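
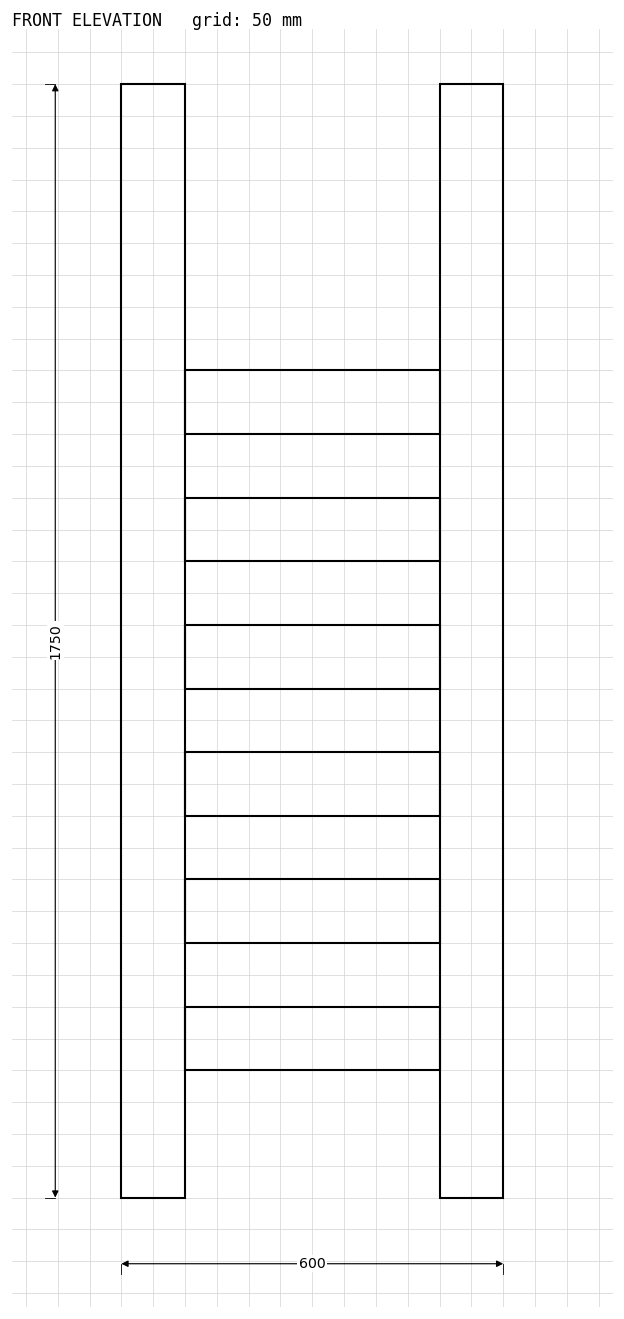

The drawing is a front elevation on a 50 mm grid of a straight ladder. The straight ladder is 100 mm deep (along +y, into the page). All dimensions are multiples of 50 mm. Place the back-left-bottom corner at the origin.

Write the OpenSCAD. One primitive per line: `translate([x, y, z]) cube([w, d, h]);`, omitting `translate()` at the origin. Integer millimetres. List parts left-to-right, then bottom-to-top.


cube([100, 100, 1750]);
translate([100, 0, 200]) cube([400, 100, 100]);
translate([100, 0, 400]) cube([400, 100, 100]);
translate([100, 0, 600]) cube([400, 100, 100]);
translate([100, 0, 800]) cube([400, 100, 100]);
translate([100, 0, 1000]) cube([400, 100, 100]);
translate([100, 0, 1200]) cube([400, 100, 100]);
translate([500, 0, 0]) cube([100, 100, 1750]);


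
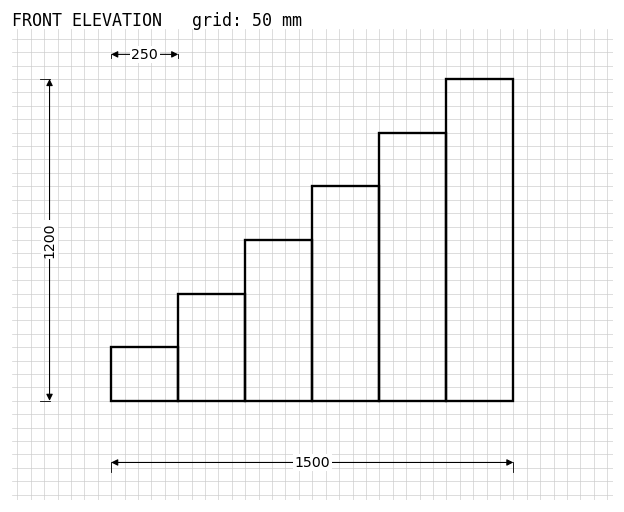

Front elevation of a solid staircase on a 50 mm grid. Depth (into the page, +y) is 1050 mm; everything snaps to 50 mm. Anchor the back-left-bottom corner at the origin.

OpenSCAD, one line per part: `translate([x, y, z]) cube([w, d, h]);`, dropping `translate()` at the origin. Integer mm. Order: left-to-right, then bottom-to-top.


cube([250, 1050, 200]);
translate([250, 0, 0]) cube([250, 1050, 400]);
translate([500, 0, 0]) cube([250, 1050, 600]);
translate([750, 0, 0]) cube([250, 1050, 800]);
translate([1000, 0, 0]) cube([250, 1050, 1000]);
translate([1250, 0, 0]) cube([250, 1050, 1200]);


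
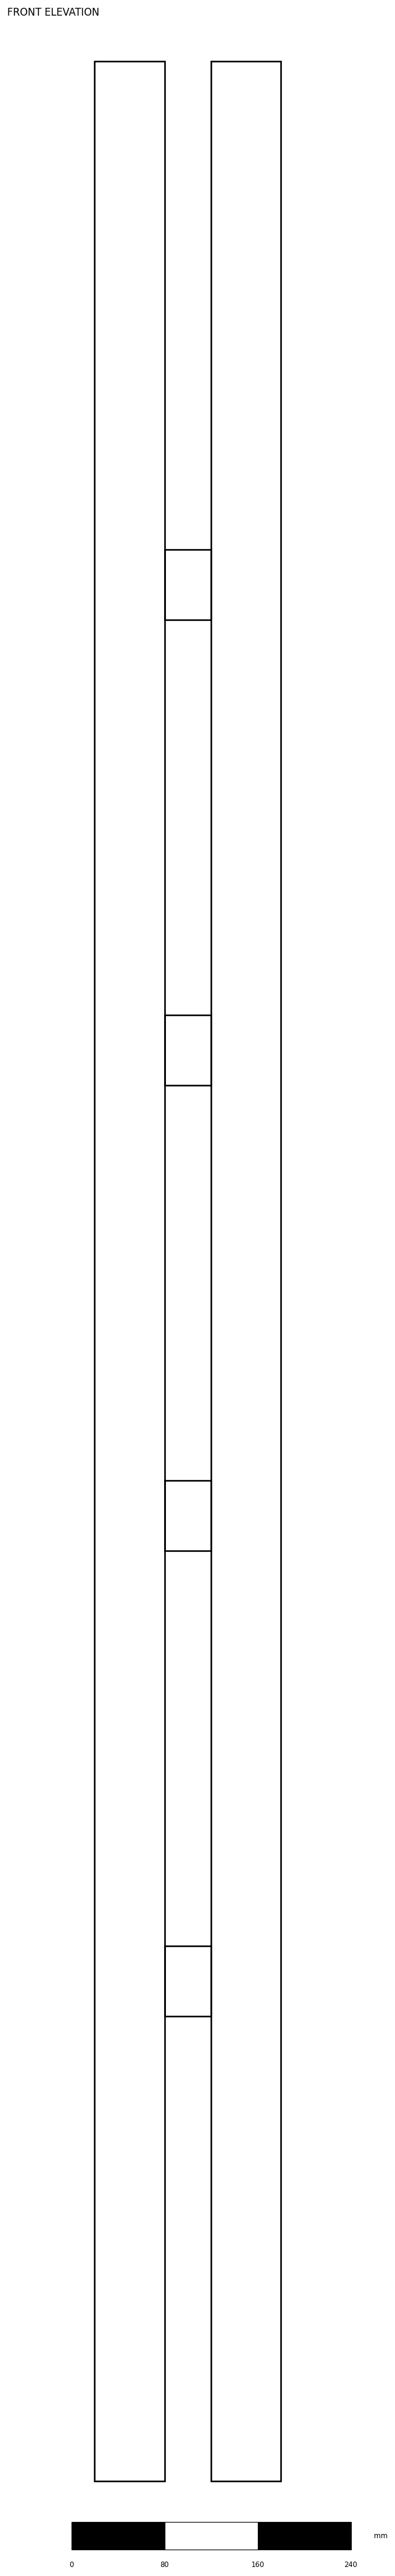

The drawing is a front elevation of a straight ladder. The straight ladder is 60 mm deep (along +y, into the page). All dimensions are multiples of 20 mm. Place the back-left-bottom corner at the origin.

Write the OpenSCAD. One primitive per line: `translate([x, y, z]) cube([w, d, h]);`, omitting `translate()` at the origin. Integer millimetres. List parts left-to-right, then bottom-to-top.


cube([60, 60, 2080]);
translate([60, 0, 400]) cube([40, 60, 60]);
translate([60, 0, 800]) cube([40, 60, 60]);
translate([60, 0, 1200]) cube([40, 60, 60]);
translate([60, 0, 1600]) cube([40, 60, 60]);
translate([100, 0, 0]) cube([60, 60, 2080]);


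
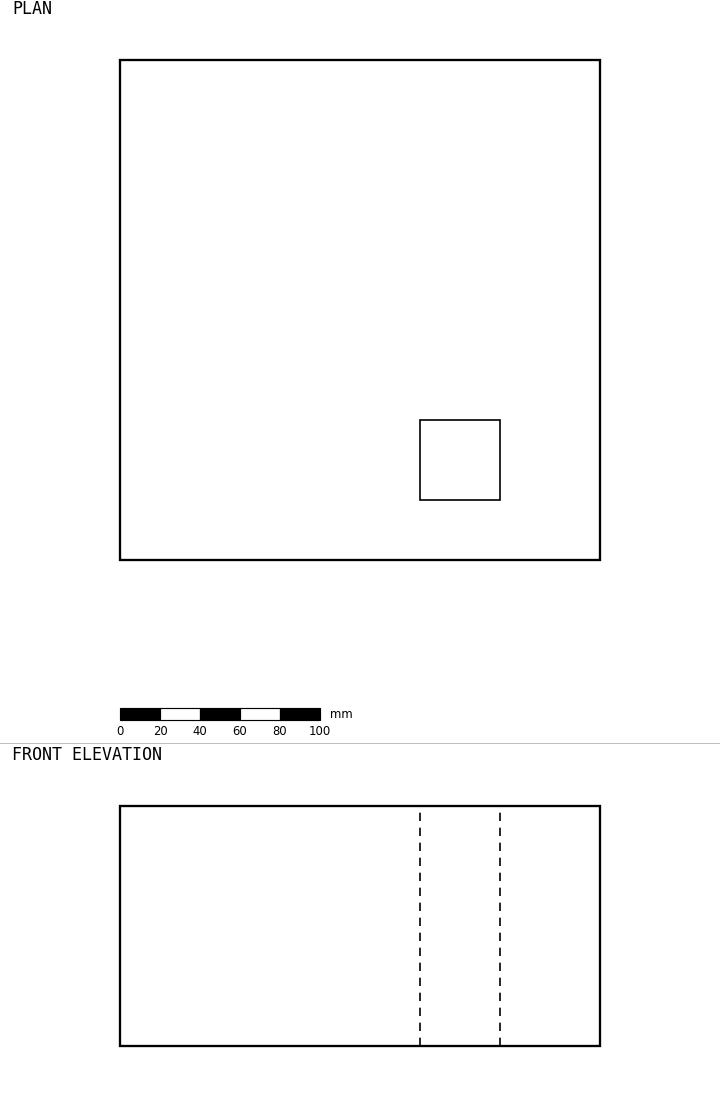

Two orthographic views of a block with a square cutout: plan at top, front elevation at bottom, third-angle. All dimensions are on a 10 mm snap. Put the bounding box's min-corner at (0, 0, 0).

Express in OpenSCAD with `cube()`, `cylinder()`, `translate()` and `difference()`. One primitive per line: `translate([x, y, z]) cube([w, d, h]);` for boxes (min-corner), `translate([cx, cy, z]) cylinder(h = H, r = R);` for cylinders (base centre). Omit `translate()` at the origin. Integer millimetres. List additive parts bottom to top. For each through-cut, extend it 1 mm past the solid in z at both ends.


difference() {
  cube([240, 250, 120]);
  translate([150, 30, -1]) cube([40, 40, 122]);
}


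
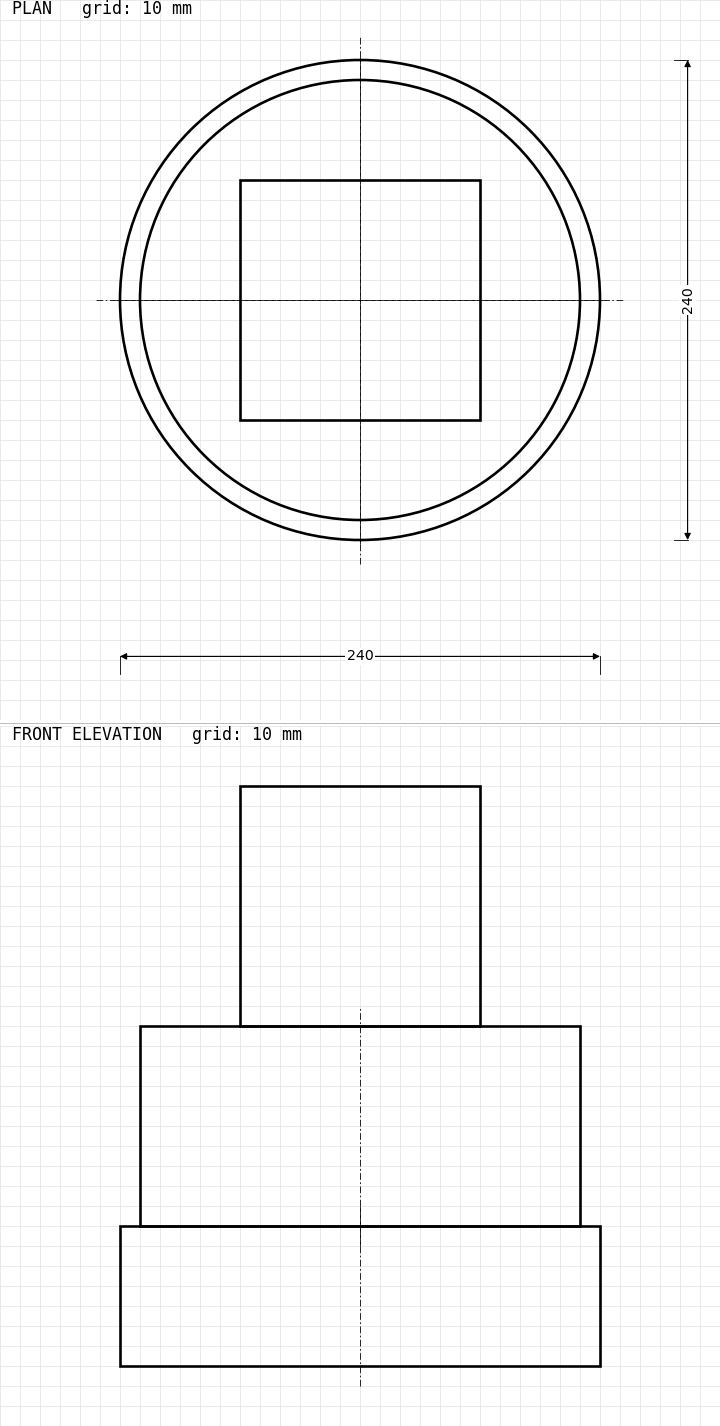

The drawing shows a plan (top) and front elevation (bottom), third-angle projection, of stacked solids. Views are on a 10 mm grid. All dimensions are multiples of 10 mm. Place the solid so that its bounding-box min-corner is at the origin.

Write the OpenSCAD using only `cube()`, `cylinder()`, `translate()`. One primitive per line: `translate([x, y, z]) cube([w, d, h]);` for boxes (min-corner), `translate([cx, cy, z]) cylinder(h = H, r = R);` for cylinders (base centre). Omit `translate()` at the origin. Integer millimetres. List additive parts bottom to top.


translate([120, 120, 0]) cylinder(h = 70, r = 120);
translate([120, 120, 70]) cylinder(h = 100, r = 110);
translate([60, 60, 170]) cube([120, 120, 120]);


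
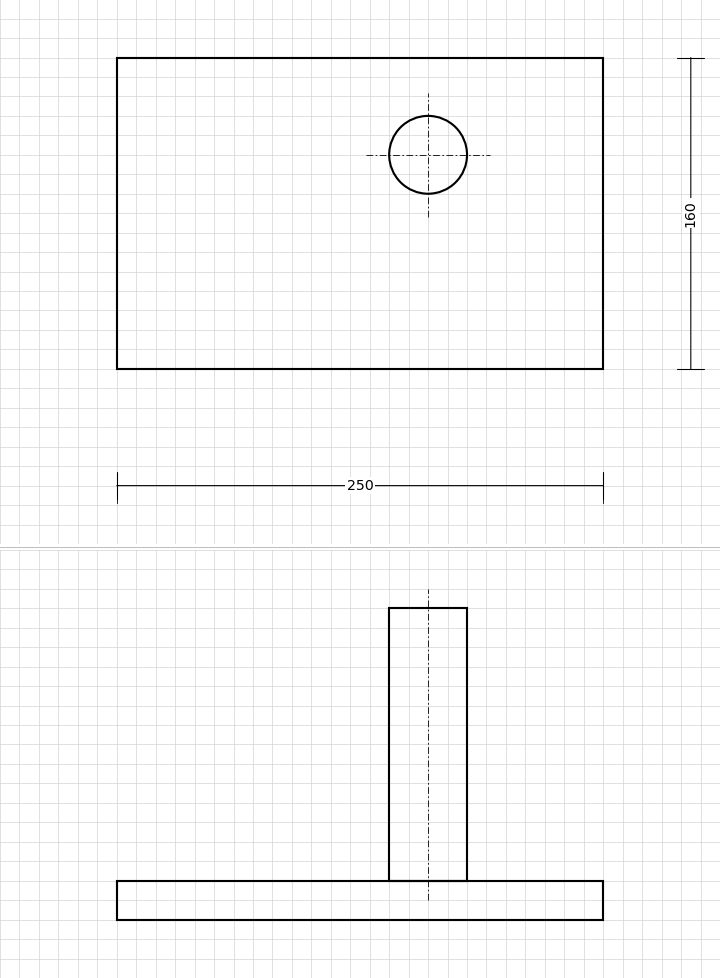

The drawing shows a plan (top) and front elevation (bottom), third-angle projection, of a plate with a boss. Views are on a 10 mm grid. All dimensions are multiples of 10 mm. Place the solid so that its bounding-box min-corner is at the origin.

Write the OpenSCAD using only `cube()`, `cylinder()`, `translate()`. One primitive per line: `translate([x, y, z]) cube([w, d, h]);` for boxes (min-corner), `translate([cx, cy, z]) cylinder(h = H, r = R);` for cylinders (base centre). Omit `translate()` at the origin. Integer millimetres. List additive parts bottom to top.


cube([250, 160, 20]);
translate([160, 110, 20]) cylinder(h = 140, r = 20);


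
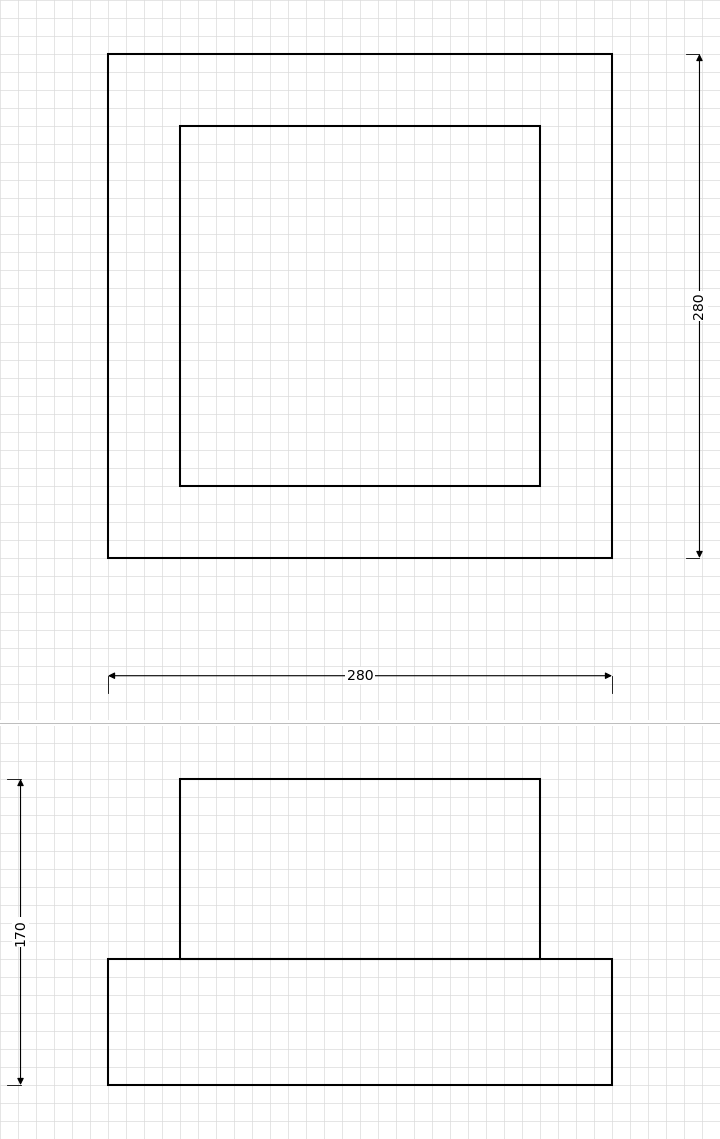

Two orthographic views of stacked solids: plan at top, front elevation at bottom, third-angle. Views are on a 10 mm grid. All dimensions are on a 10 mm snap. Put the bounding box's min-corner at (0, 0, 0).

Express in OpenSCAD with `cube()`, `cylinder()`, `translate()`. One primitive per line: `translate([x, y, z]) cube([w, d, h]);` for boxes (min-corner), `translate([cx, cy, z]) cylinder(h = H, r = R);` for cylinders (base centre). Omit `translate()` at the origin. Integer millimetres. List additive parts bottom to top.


cube([280, 280, 70]);
translate([40, 40, 70]) cube([200, 200, 100]);


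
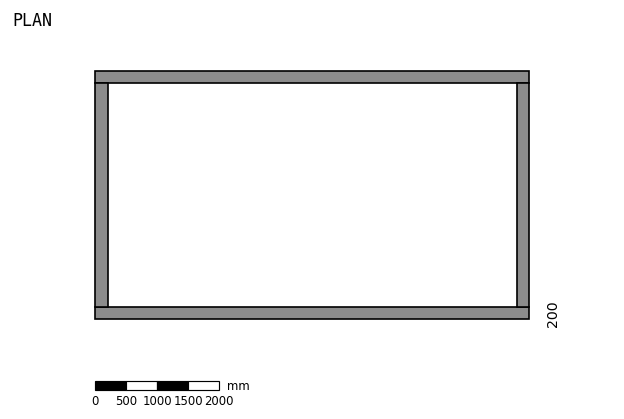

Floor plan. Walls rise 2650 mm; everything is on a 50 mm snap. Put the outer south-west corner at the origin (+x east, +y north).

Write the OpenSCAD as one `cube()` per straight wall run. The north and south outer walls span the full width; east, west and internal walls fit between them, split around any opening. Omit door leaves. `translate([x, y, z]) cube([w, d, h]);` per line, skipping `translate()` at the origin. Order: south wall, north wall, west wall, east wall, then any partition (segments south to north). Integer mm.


cube([7000, 200, 2650]);
translate([0, 3800, 0]) cube([7000, 200, 2650]);
translate([0, 200, 0]) cube([200, 3600, 2650]);
translate([6800, 200, 0]) cube([200, 3600, 2650]);


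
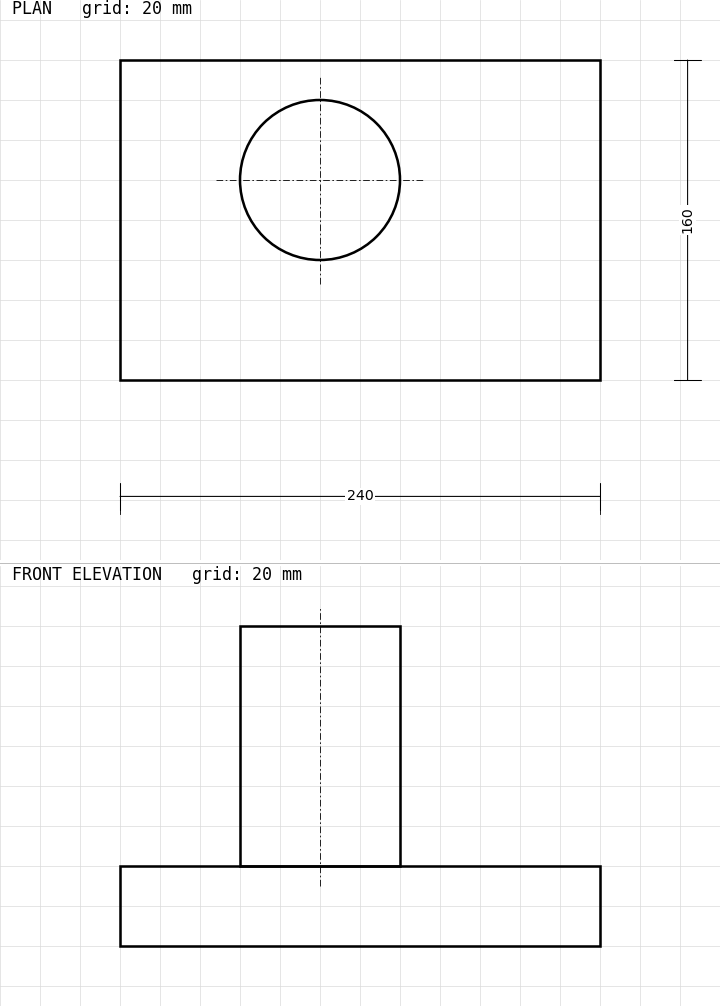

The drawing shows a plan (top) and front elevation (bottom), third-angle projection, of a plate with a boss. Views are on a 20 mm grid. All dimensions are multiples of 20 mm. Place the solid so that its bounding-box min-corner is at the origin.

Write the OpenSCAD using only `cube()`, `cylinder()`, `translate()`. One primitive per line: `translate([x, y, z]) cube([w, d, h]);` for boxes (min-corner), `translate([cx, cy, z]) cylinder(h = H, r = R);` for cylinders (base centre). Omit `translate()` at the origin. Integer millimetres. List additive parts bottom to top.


cube([240, 160, 40]);
translate([100, 100, 40]) cylinder(h = 120, r = 40);


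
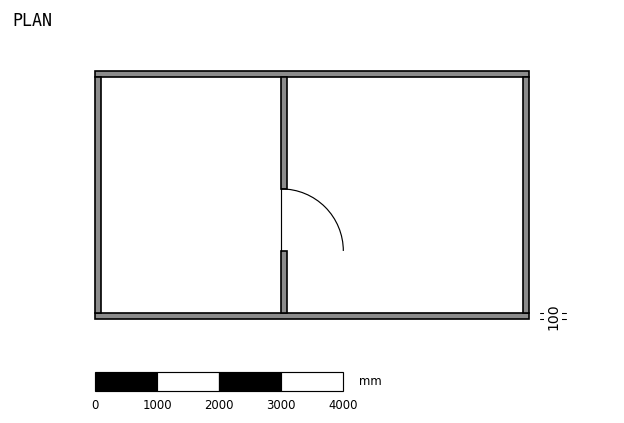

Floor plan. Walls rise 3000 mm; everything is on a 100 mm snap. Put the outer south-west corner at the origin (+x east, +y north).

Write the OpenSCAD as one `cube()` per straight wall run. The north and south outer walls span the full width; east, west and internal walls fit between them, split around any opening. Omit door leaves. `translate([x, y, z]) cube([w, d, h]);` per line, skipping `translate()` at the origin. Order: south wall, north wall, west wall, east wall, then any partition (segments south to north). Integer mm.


cube([7000, 100, 3000]);
translate([0, 3900, 0]) cube([7000, 100, 3000]);
translate([0, 100, 0]) cube([100, 3800, 3000]);
translate([6900, 100, 0]) cube([100, 3800, 3000]);
translate([3000, 100, 0]) cube([100, 1000, 3000]);
translate([3000, 2100, 0]) cube([100, 1800, 3000]);


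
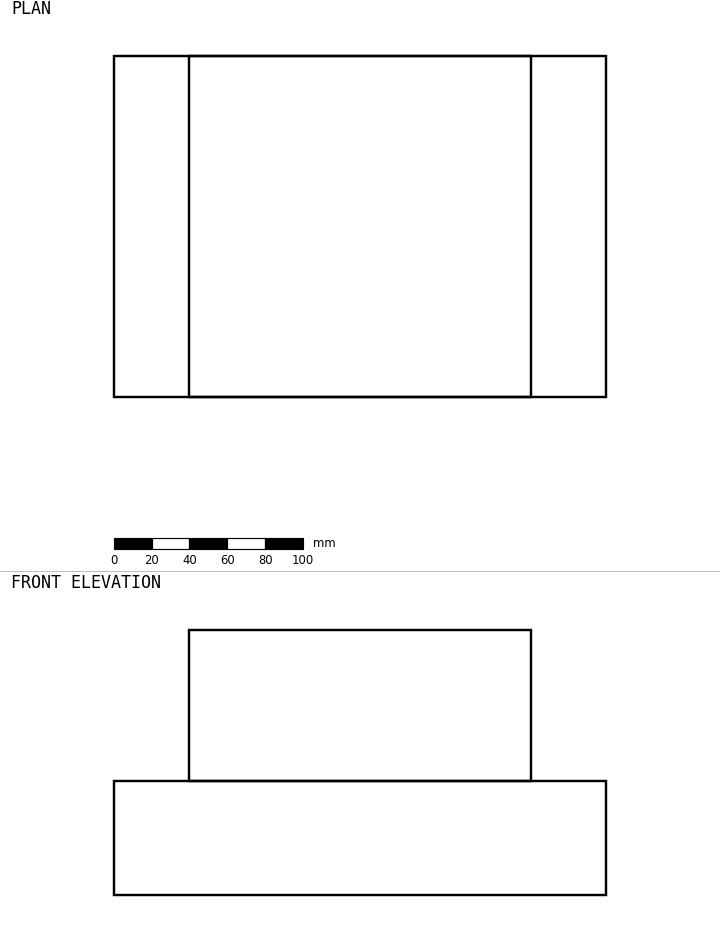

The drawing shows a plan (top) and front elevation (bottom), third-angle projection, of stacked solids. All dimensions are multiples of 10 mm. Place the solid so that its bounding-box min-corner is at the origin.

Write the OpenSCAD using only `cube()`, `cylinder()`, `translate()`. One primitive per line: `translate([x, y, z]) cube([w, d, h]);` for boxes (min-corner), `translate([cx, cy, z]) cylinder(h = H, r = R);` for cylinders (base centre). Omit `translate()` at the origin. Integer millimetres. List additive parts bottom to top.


cube([260, 180, 60]);
translate([40, 0, 60]) cube([180, 180, 80]);


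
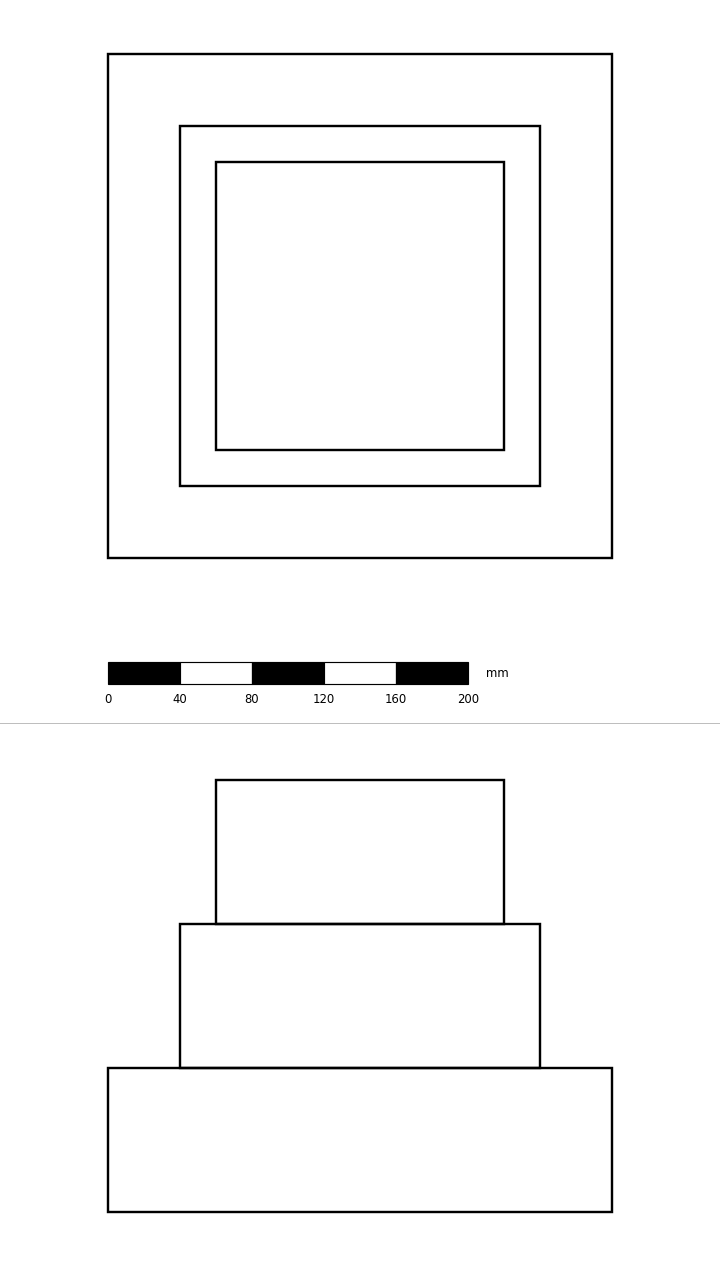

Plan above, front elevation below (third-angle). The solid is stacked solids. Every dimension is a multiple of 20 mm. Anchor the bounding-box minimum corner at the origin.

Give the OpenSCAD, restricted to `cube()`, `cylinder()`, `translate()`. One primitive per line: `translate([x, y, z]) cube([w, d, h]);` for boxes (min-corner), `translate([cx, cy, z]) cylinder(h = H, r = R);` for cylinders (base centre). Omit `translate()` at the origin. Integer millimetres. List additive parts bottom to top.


cube([280, 280, 80]);
translate([40, 40, 80]) cube([200, 200, 80]);
translate([60, 60, 160]) cube([160, 160, 80]);


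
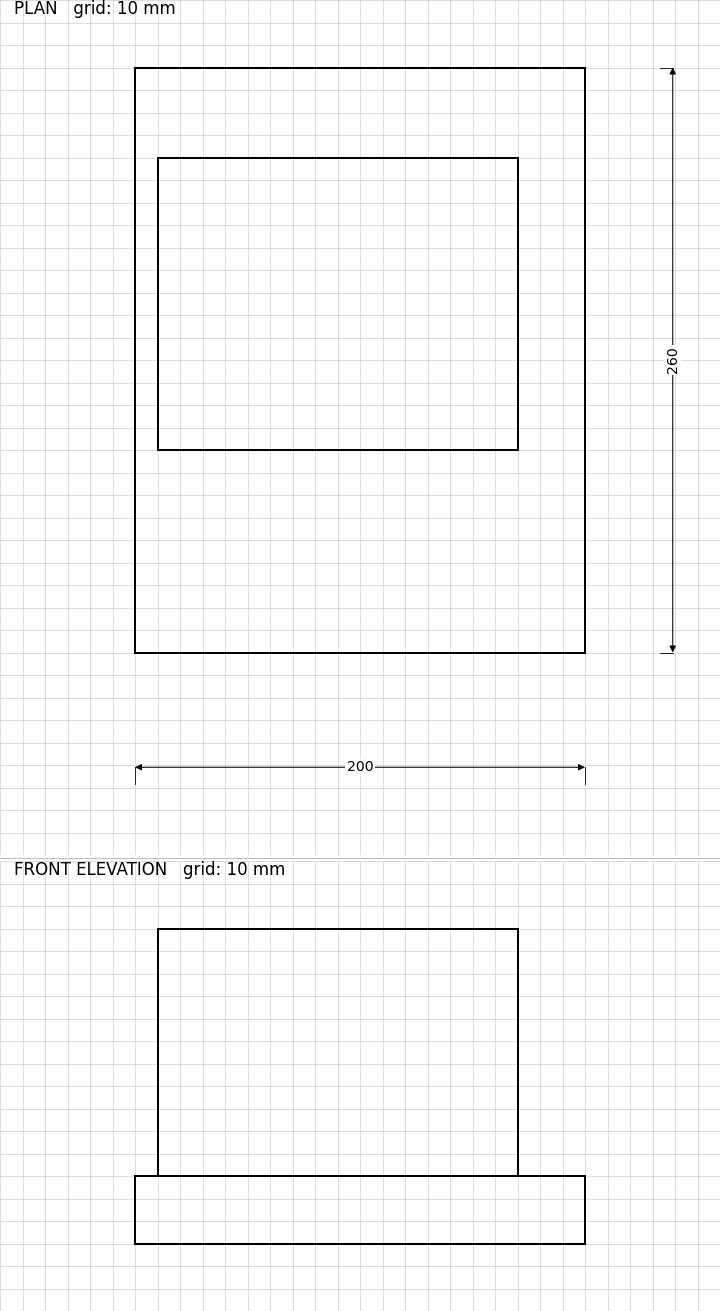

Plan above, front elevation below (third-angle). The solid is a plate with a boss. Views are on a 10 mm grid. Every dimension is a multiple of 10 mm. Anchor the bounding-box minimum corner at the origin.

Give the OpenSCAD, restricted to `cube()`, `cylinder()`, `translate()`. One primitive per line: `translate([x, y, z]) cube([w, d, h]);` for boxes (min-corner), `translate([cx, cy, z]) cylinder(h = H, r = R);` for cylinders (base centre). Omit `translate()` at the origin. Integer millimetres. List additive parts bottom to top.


cube([200, 260, 30]);
translate([10, 90, 30]) cube([160, 130, 110]);


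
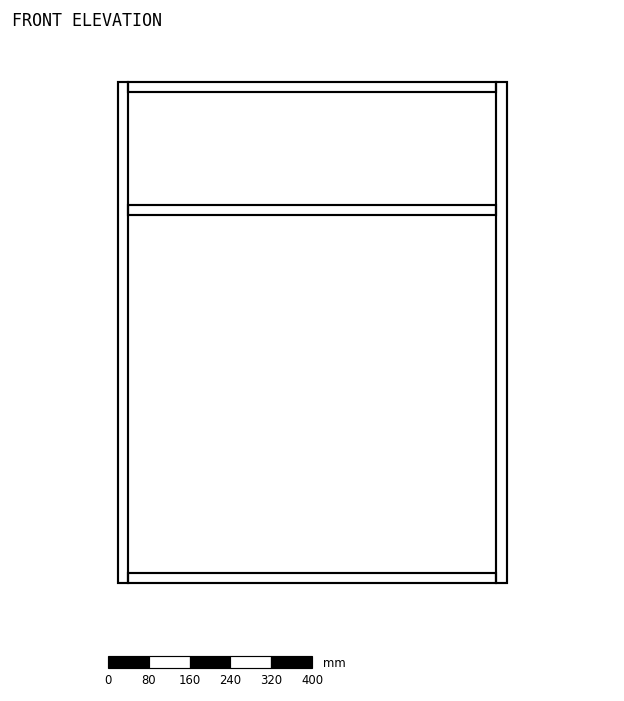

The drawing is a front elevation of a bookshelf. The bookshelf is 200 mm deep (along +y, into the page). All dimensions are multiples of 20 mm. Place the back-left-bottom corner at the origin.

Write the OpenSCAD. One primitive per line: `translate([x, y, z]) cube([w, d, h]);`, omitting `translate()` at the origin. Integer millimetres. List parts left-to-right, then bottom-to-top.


cube([20, 200, 980]);
translate([20, 0, 0]) cube([720, 200, 20]);
translate([20, 0, 720]) cube([720, 200, 20]);
translate([20, 0, 960]) cube([720, 200, 20]);
translate([740, 0, 0]) cube([20, 200, 980]);


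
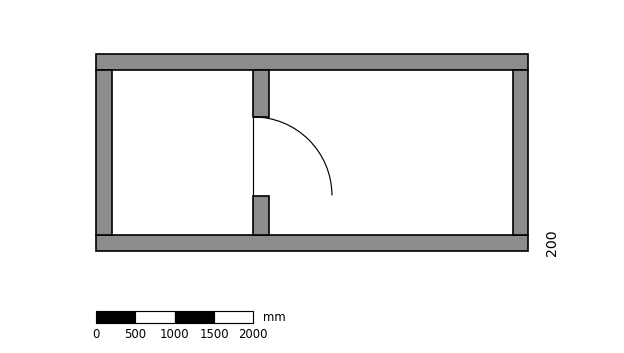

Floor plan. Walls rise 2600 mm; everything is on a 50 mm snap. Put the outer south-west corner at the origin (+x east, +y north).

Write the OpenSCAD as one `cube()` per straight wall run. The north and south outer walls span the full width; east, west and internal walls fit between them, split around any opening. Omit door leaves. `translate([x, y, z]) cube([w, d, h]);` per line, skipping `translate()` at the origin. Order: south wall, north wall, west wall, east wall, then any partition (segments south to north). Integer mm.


cube([5500, 200, 2600]);
translate([0, 2300, 0]) cube([5500, 200, 2600]);
translate([0, 200, 0]) cube([200, 2100, 2600]);
translate([5300, 200, 0]) cube([200, 2100, 2600]);
translate([2000, 200, 0]) cube([200, 500, 2600]);
translate([2000, 1700, 0]) cube([200, 600, 2600]);


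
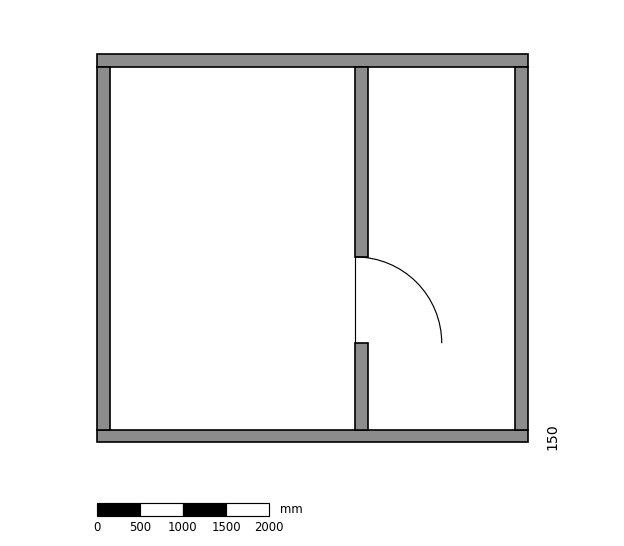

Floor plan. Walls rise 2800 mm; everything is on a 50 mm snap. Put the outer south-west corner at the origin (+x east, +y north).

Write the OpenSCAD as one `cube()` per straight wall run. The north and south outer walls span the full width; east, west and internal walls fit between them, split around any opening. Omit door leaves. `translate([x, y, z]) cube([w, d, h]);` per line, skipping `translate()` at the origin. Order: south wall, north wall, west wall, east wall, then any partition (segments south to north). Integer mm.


cube([5000, 150, 2800]);
translate([0, 4350, 0]) cube([5000, 150, 2800]);
translate([0, 150, 0]) cube([150, 4200, 2800]);
translate([4850, 150, 0]) cube([150, 4200, 2800]);
translate([3000, 150, 0]) cube([150, 1000, 2800]);
translate([3000, 2150, 0]) cube([150, 2200, 2800]);


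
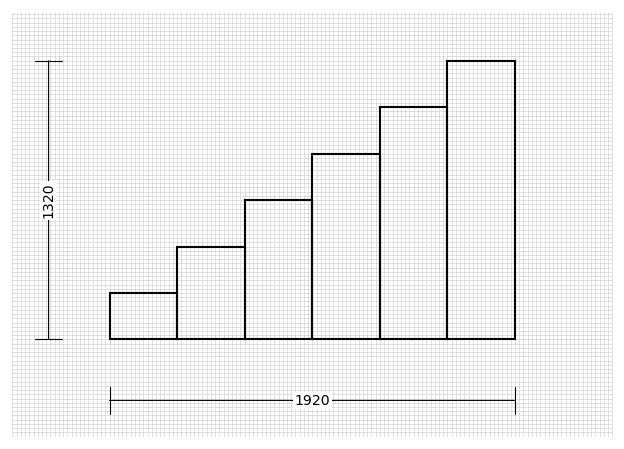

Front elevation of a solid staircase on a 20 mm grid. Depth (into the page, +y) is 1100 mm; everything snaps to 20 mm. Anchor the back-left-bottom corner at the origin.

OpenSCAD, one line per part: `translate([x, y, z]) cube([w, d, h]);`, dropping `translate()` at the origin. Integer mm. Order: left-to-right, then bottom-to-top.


cube([320, 1100, 220]);
translate([320, 0, 0]) cube([320, 1100, 440]);
translate([640, 0, 0]) cube([320, 1100, 660]);
translate([960, 0, 0]) cube([320, 1100, 880]);
translate([1280, 0, 0]) cube([320, 1100, 1100]);
translate([1600, 0, 0]) cube([320, 1100, 1320]);


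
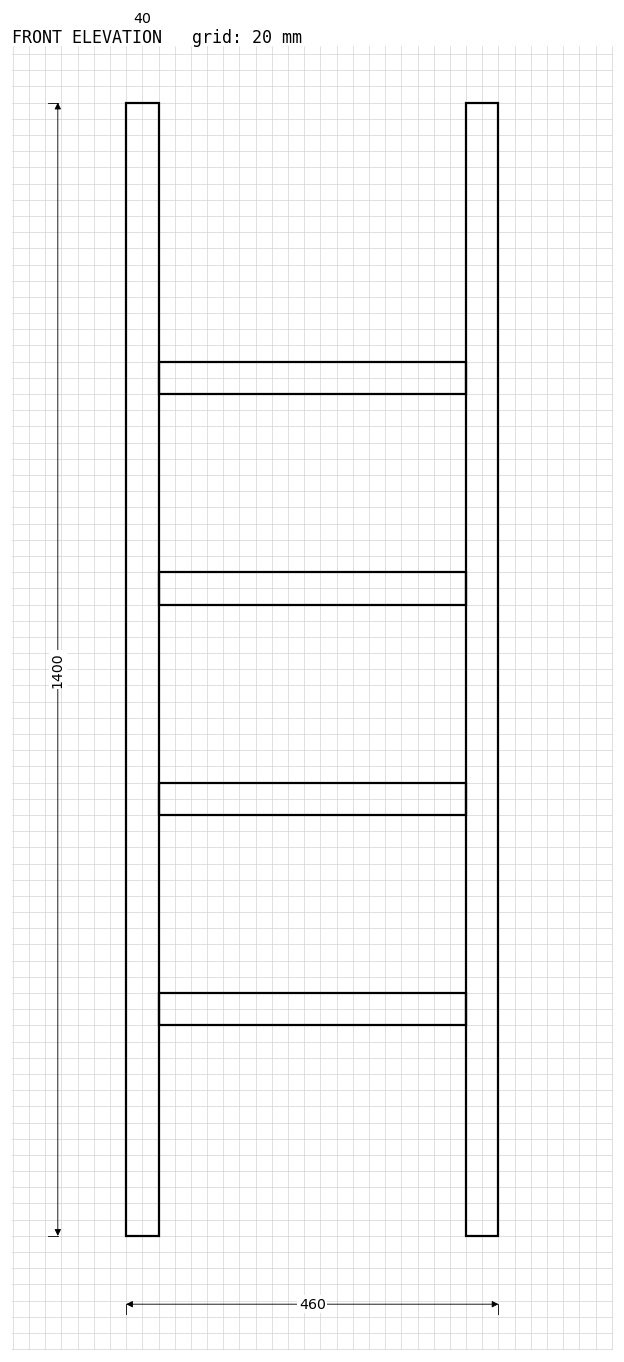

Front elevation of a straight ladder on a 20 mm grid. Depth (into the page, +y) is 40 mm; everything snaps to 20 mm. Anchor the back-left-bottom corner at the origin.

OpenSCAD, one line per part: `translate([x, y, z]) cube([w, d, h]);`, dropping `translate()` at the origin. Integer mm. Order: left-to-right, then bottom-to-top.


cube([40, 40, 1400]);
translate([40, 0, 260]) cube([380, 40, 40]);
translate([40, 0, 520]) cube([380, 40, 40]);
translate([40, 0, 780]) cube([380, 40, 40]);
translate([40, 0, 1040]) cube([380, 40, 40]);
translate([420, 0, 0]) cube([40, 40, 1400]);


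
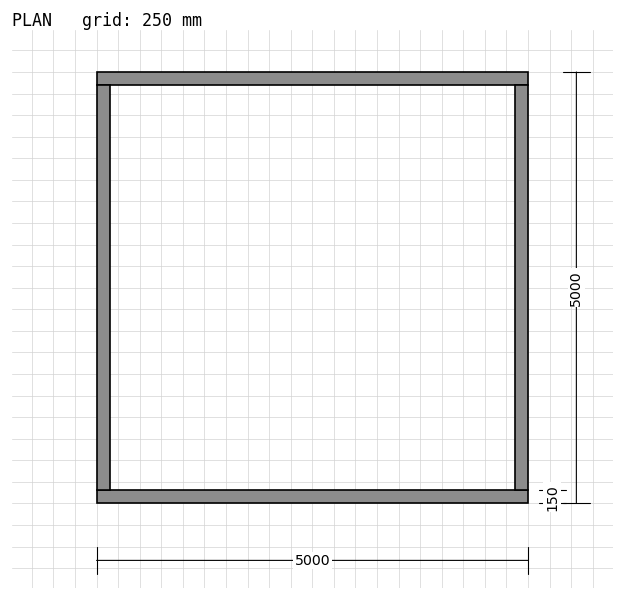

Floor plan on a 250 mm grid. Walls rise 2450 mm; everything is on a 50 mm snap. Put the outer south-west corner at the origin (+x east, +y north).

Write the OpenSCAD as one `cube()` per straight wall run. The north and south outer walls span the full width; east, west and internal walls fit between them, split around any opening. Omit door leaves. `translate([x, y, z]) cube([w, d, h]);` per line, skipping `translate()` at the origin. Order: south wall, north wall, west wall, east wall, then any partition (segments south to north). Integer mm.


cube([5000, 150, 2450]);
translate([0, 4850, 0]) cube([5000, 150, 2450]);
translate([0, 150, 0]) cube([150, 4700, 2450]);
translate([4850, 150, 0]) cube([150, 4700, 2450]);


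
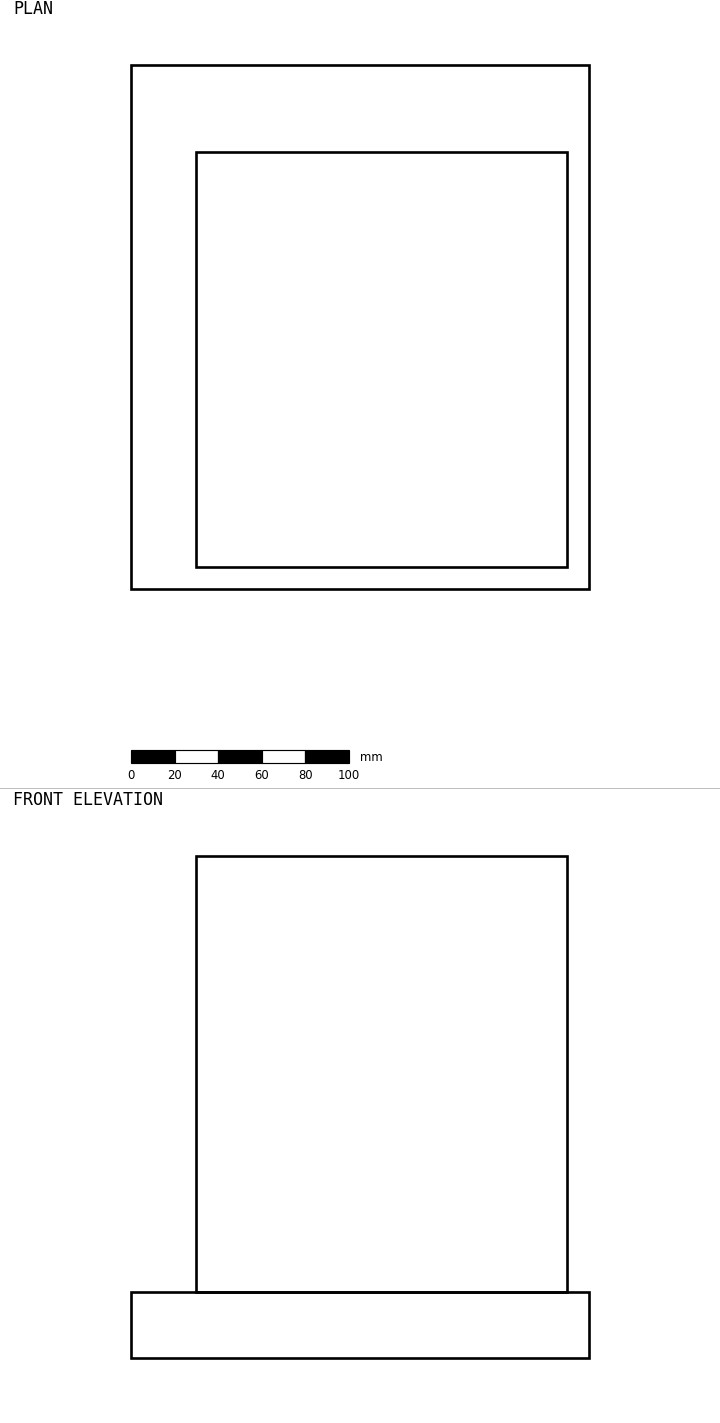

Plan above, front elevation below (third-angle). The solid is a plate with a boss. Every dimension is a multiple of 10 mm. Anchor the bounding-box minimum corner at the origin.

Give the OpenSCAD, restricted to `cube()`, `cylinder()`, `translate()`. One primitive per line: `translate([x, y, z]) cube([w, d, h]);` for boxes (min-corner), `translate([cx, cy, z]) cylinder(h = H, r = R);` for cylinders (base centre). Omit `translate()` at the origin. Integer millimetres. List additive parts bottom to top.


cube([210, 240, 30]);
translate([30, 10, 30]) cube([170, 190, 200]);


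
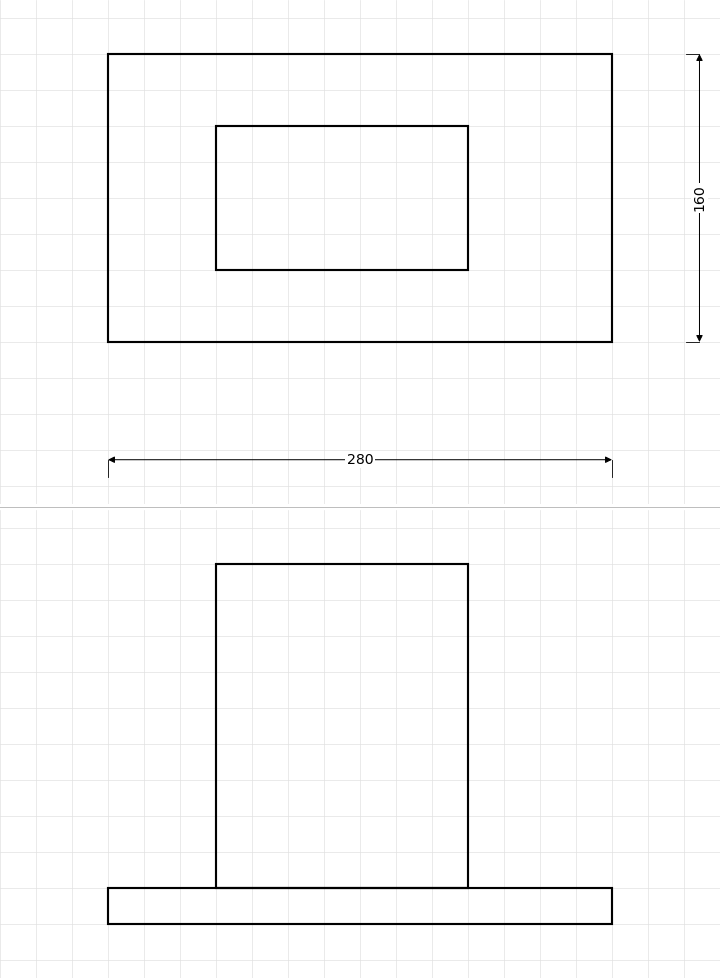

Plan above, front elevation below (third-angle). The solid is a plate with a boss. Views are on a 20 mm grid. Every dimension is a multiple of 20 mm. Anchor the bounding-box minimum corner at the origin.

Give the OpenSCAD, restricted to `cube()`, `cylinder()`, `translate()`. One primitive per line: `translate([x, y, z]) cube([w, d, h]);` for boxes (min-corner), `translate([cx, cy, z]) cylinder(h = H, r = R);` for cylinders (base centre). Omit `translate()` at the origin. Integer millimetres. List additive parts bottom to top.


cube([280, 160, 20]);
translate([60, 40, 20]) cube([140, 80, 180]);


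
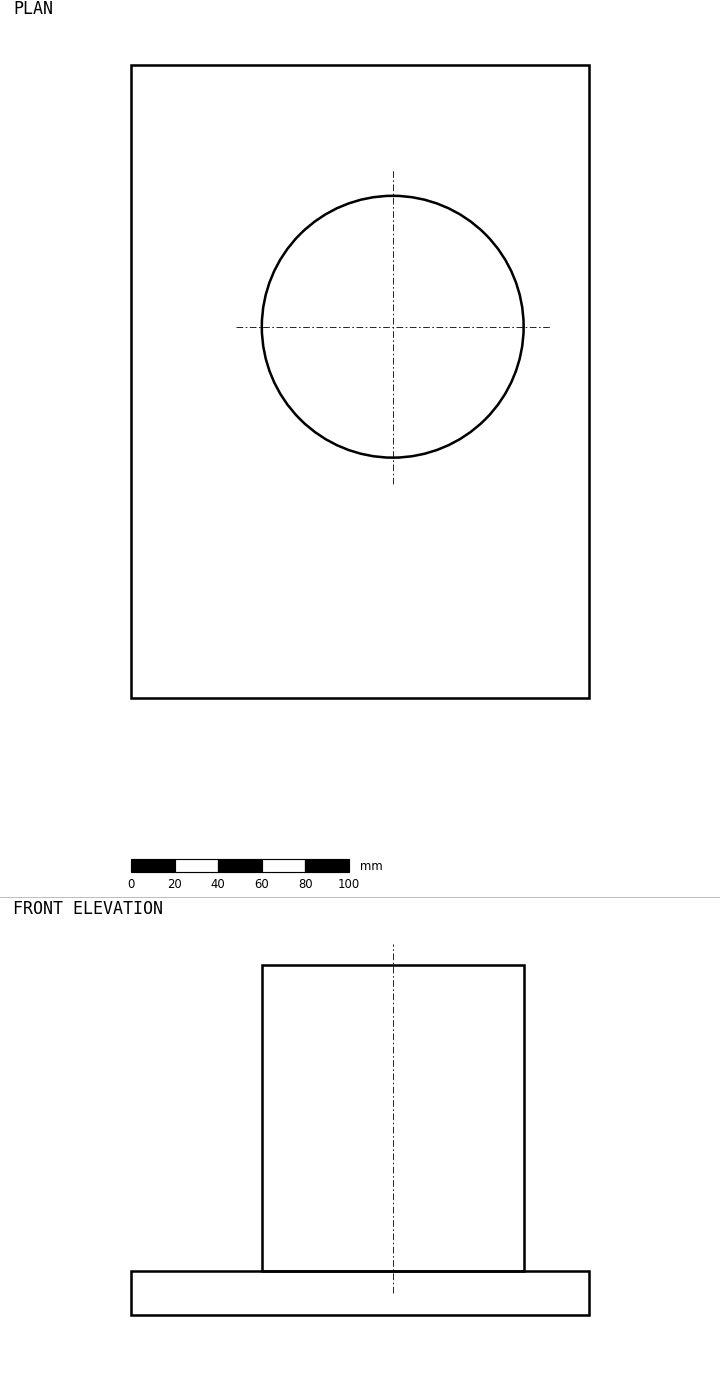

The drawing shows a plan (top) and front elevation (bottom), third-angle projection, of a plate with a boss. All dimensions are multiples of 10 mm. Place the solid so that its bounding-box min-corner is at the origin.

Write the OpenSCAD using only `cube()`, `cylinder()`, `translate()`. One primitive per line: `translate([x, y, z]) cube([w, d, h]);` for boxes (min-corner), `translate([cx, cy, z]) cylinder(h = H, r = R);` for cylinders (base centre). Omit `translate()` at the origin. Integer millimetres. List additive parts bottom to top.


cube([210, 290, 20]);
translate([120, 170, 20]) cylinder(h = 140, r = 60);


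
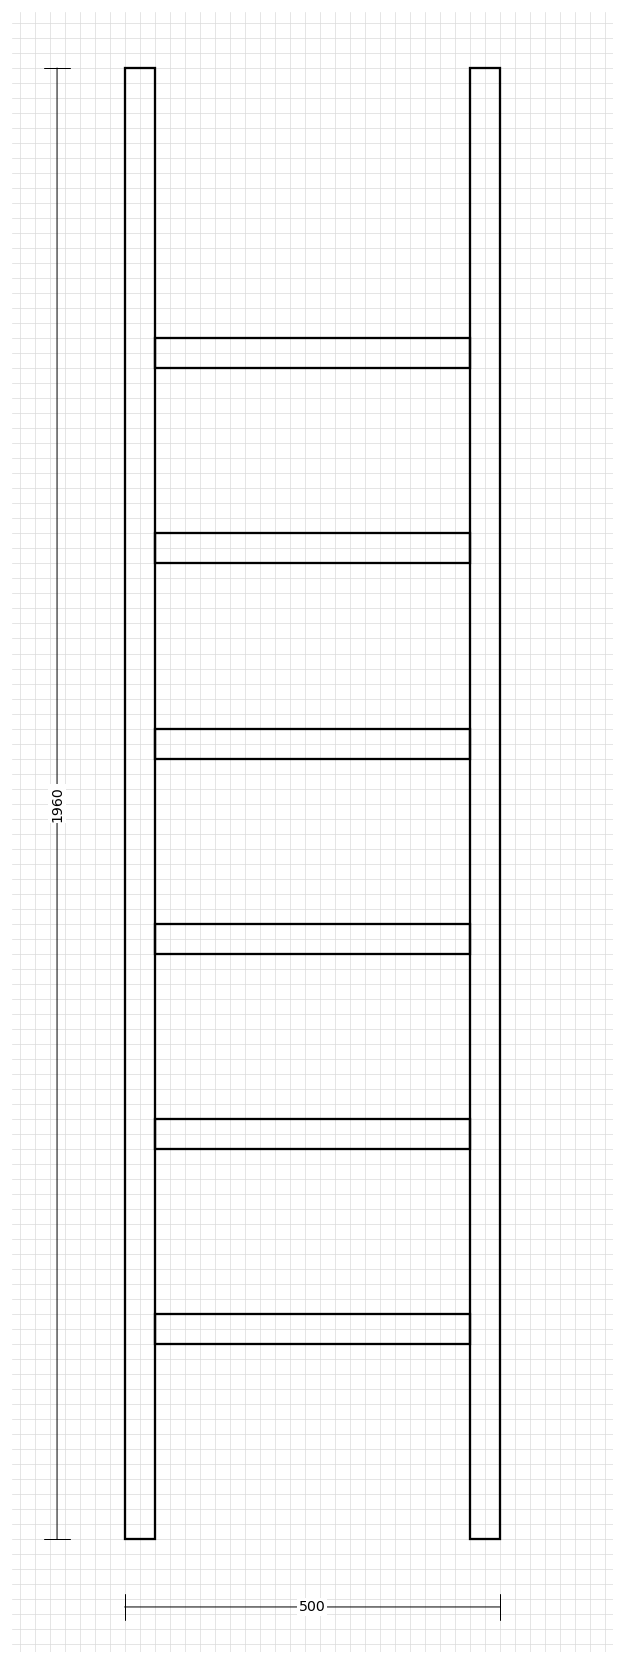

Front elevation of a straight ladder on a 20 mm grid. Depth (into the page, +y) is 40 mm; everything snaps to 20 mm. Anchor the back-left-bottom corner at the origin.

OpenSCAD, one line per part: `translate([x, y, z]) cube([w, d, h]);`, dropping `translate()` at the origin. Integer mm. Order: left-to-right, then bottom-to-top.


cube([40, 40, 1960]);
translate([40, 0, 260]) cube([420, 40, 40]);
translate([40, 0, 520]) cube([420, 40, 40]);
translate([40, 0, 780]) cube([420, 40, 40]);
translate([40, 0, 1040]) cube([420, 40, 40]);
translate([40, 0, 1300]) cube([420, 40, 40]);
translate([40, 0, 1560]) cube([420, 40, 40]);
translate([460, 0, 0]) cube([40, 40, 1960]);


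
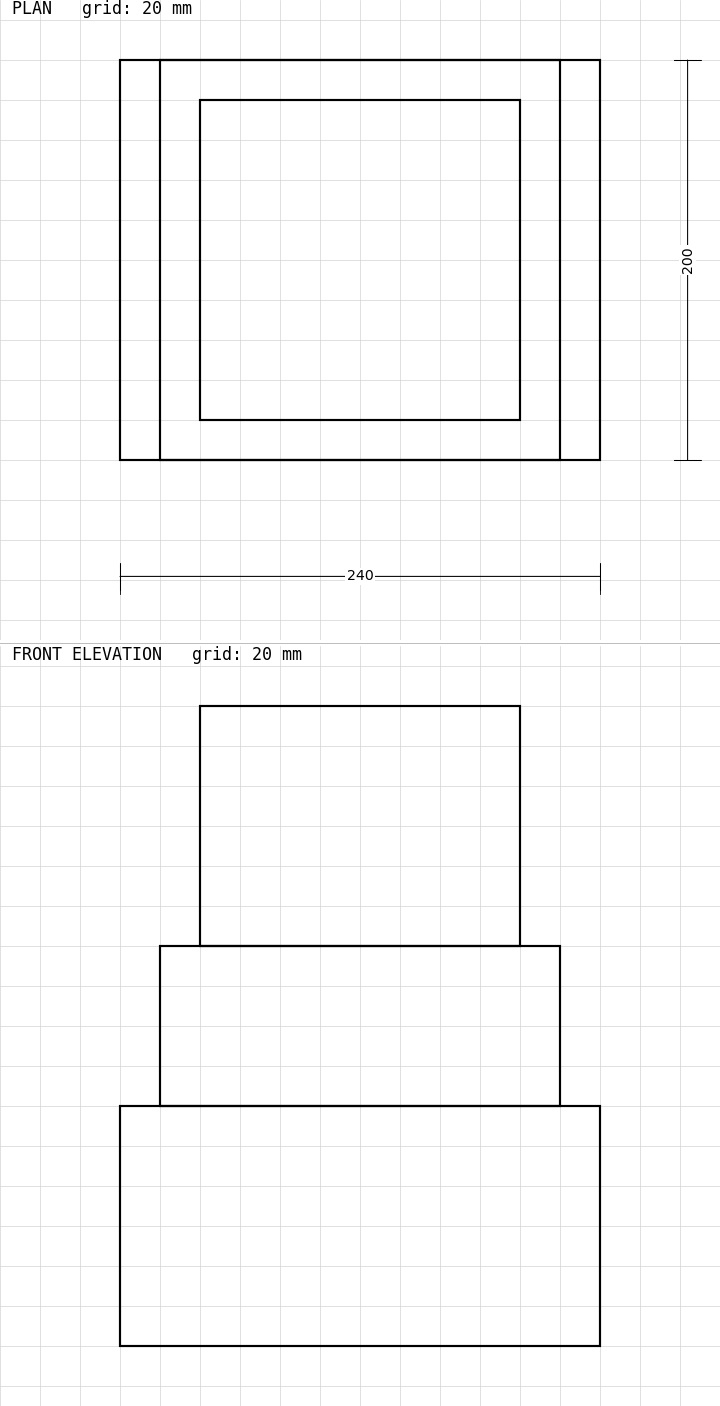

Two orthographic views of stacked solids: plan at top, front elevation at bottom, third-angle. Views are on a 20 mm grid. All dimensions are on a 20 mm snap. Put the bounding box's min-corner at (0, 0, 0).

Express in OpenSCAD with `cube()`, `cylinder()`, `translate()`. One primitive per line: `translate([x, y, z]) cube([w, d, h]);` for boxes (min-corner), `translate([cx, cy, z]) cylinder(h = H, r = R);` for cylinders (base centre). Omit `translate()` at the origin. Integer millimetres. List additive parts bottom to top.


cube([240, 200, 120]);
translate([20, 0, 120]) cube([200, 200, 80]);
translate([40, 20, 200]) cube([160, 160, 120]);


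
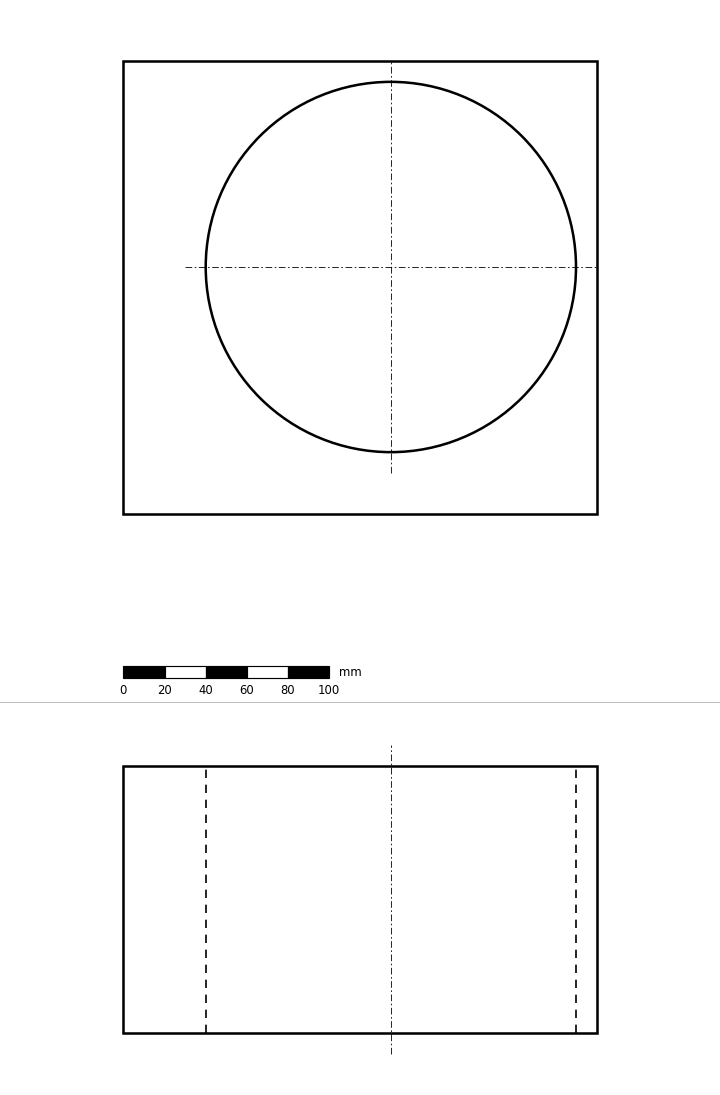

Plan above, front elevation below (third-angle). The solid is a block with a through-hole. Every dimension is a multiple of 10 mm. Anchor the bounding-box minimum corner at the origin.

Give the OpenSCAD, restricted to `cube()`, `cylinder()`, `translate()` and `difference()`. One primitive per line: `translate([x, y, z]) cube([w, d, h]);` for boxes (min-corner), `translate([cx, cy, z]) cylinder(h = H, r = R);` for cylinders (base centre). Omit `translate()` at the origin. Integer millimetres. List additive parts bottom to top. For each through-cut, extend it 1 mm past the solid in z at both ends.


difference() {
  cube([230, 220, 130]);
  translate([130, 120, -1]) cylinder(h = 132, r = 90);
}


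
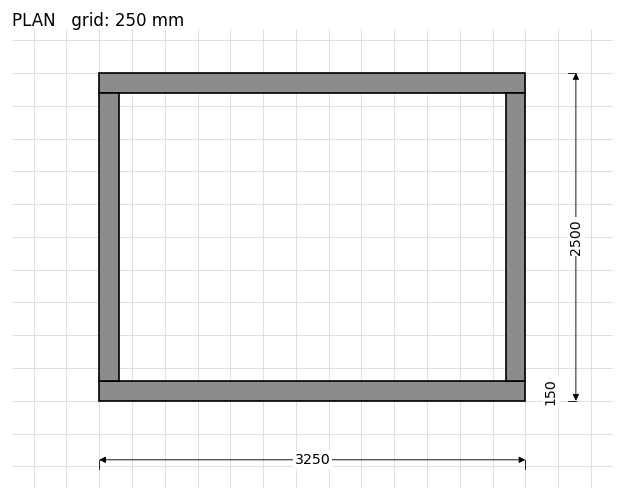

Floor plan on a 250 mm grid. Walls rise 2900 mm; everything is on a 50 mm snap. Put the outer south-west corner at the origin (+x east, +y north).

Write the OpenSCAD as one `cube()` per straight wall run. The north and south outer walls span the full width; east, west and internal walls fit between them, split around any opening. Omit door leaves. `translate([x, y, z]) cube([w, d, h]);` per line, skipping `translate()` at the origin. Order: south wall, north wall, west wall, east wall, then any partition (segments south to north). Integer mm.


cube([3250, 150, 2900]);
translate([0, 2350, 0]) cube([3250, 150, 2900]);
translate([0, 150, 0]) cube([150, 2200, 2900]);
translate([3100, 150, 0]) cube([150, 2200, 2900]);


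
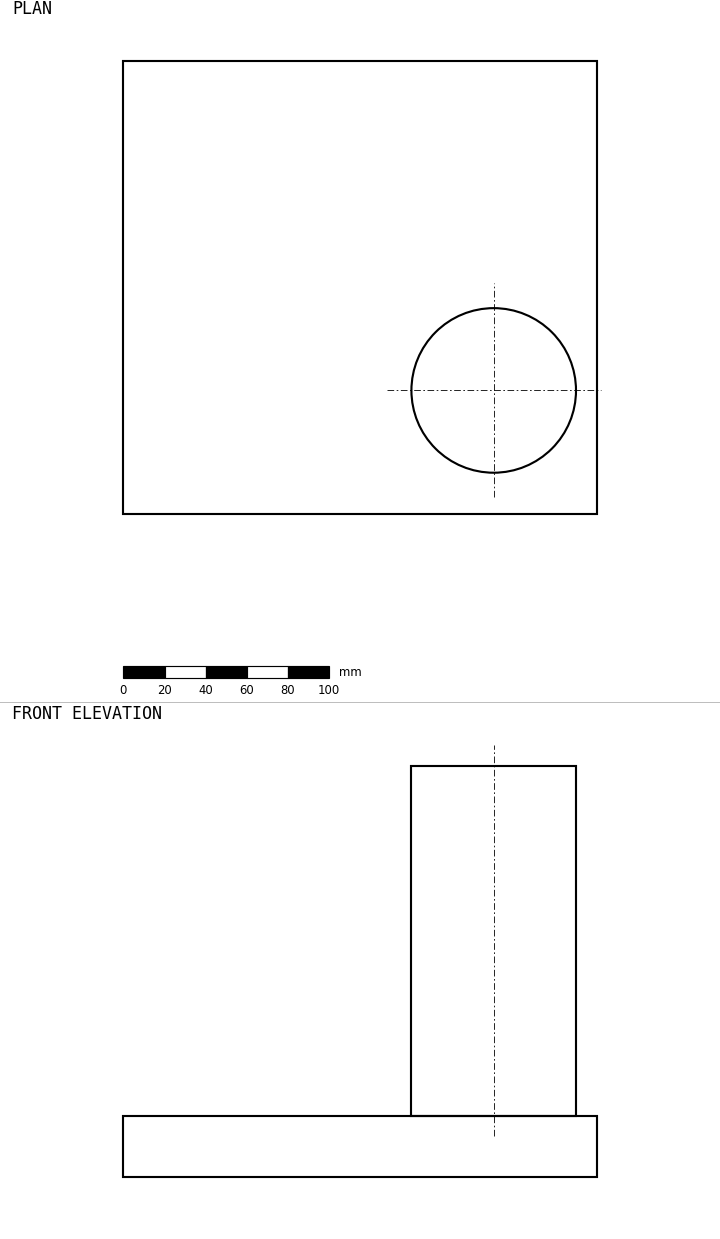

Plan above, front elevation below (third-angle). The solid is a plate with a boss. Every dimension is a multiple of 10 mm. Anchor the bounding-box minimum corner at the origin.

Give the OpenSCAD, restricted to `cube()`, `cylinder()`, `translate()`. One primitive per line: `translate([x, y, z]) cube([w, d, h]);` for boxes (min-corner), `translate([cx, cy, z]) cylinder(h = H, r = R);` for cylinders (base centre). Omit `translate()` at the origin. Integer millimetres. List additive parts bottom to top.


cube([230, 220, 30]);
translate([180, 60, 30]) cylinder(h = 170, r = 40);


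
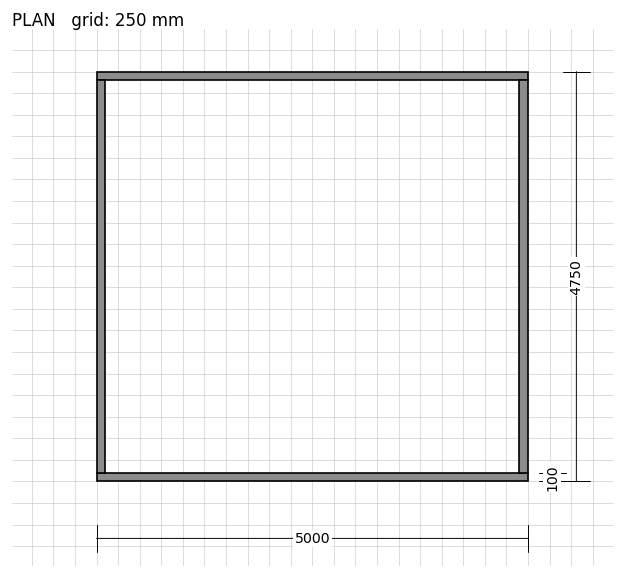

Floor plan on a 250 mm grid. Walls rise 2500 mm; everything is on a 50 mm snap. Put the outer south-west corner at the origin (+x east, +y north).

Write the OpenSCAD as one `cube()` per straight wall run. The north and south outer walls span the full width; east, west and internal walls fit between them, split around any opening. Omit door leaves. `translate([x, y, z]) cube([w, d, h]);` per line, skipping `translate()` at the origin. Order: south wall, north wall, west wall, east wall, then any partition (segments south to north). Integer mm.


cube([5000, 100, 2500]);
translate([0, 4650, 0]) cube([5000, 100, 2500]);
translate([0, 100, 0]) cube([100, 4550, 2500]);
translate([4900, 100, 0]) cube([100, 4550, 2500]);


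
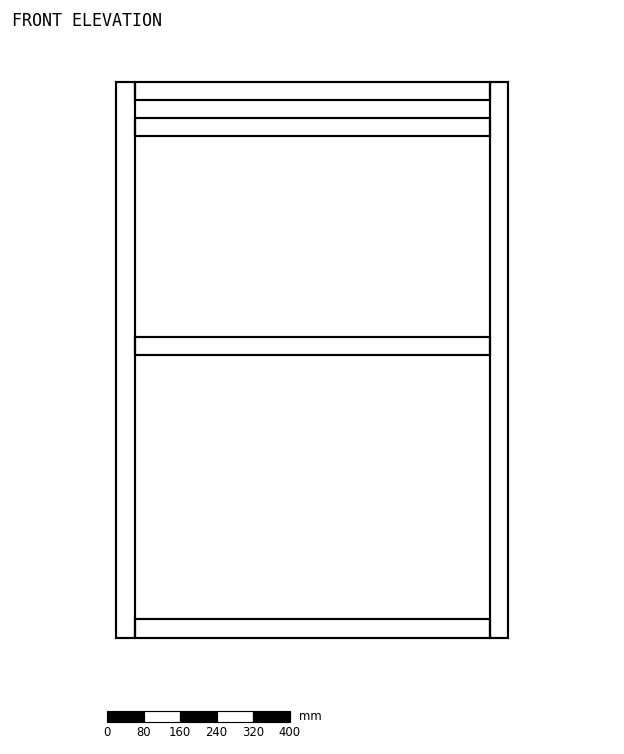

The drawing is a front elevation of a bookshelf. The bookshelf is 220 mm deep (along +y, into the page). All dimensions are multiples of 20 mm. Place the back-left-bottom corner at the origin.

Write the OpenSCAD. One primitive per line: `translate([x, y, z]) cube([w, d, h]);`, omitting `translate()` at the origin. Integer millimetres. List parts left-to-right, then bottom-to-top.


cube([40, 220, 1220]);
translate([40, 0, 0]) cube([780, 220, 40]);
translate([40, 0, 620]) cube([780, 220, 40]);
translate([40, 0, 1100]) cube([780, 220, 40]);
translate([40, 0, 1180]) cube([780, 220, 40]);
translate([820, 0, 0]) cube([40, 220, 1220]);


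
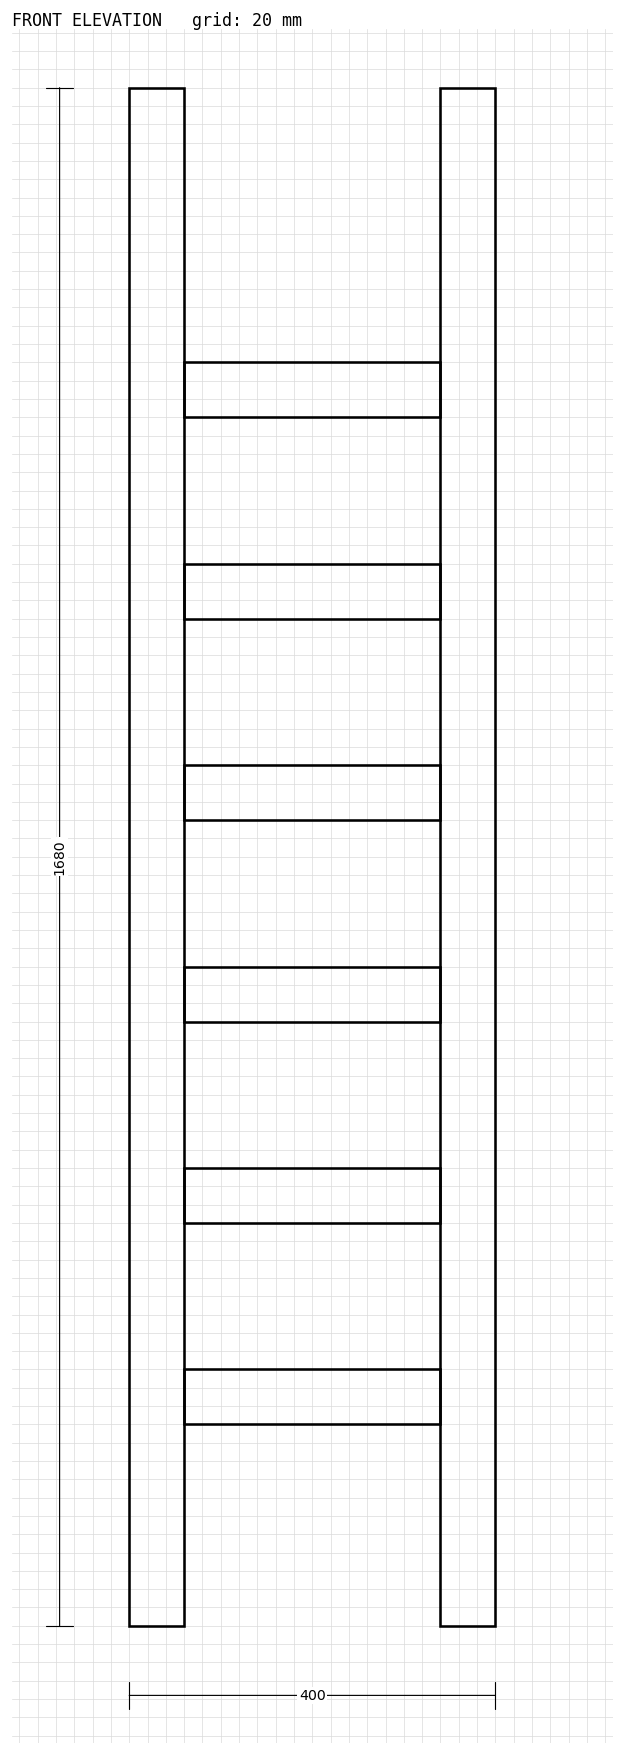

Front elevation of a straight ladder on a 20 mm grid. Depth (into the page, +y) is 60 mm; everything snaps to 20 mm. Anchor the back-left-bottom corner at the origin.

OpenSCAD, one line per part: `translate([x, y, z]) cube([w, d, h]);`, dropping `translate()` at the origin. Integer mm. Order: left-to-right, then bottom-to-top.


cube([60, 60, 1680]);
translate([60, 0, 220]) cube([280, 60, 60]);
translate([60, 0, 440]) cube([280, 60, 60]);
translate([60, 0, 660]) cube([280, 60, 60]);
translate([60, 0, 880]) cube([280, 60, 60]);
translate([60, 0, 1100]) cube([280, 60, 60]);
translate([60, 0, 1320]) cube([280, 60, 60]);
translate([340, 0, 0]) cube([60, 60, 1680]);


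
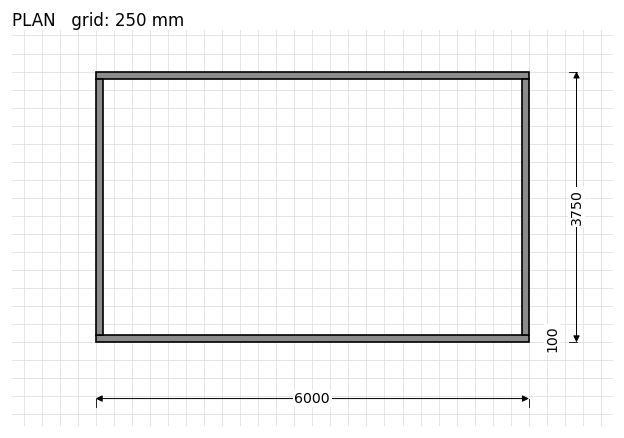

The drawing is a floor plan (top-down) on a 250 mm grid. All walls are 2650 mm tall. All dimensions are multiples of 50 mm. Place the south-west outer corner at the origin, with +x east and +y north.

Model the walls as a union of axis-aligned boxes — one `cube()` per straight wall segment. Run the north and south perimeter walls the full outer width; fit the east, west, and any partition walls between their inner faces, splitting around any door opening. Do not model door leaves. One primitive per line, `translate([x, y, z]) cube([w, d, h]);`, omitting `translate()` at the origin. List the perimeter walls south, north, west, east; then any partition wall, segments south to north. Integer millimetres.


cube([6000, 100, 2650]);
translate([0, 3650, 0]) cube([6000, 100, 2650]);
translate([0, 100, 0]) cube([100, 3550, 2650]);
translate([5900, 100, 0]) cube([100, 3550, 2650]);


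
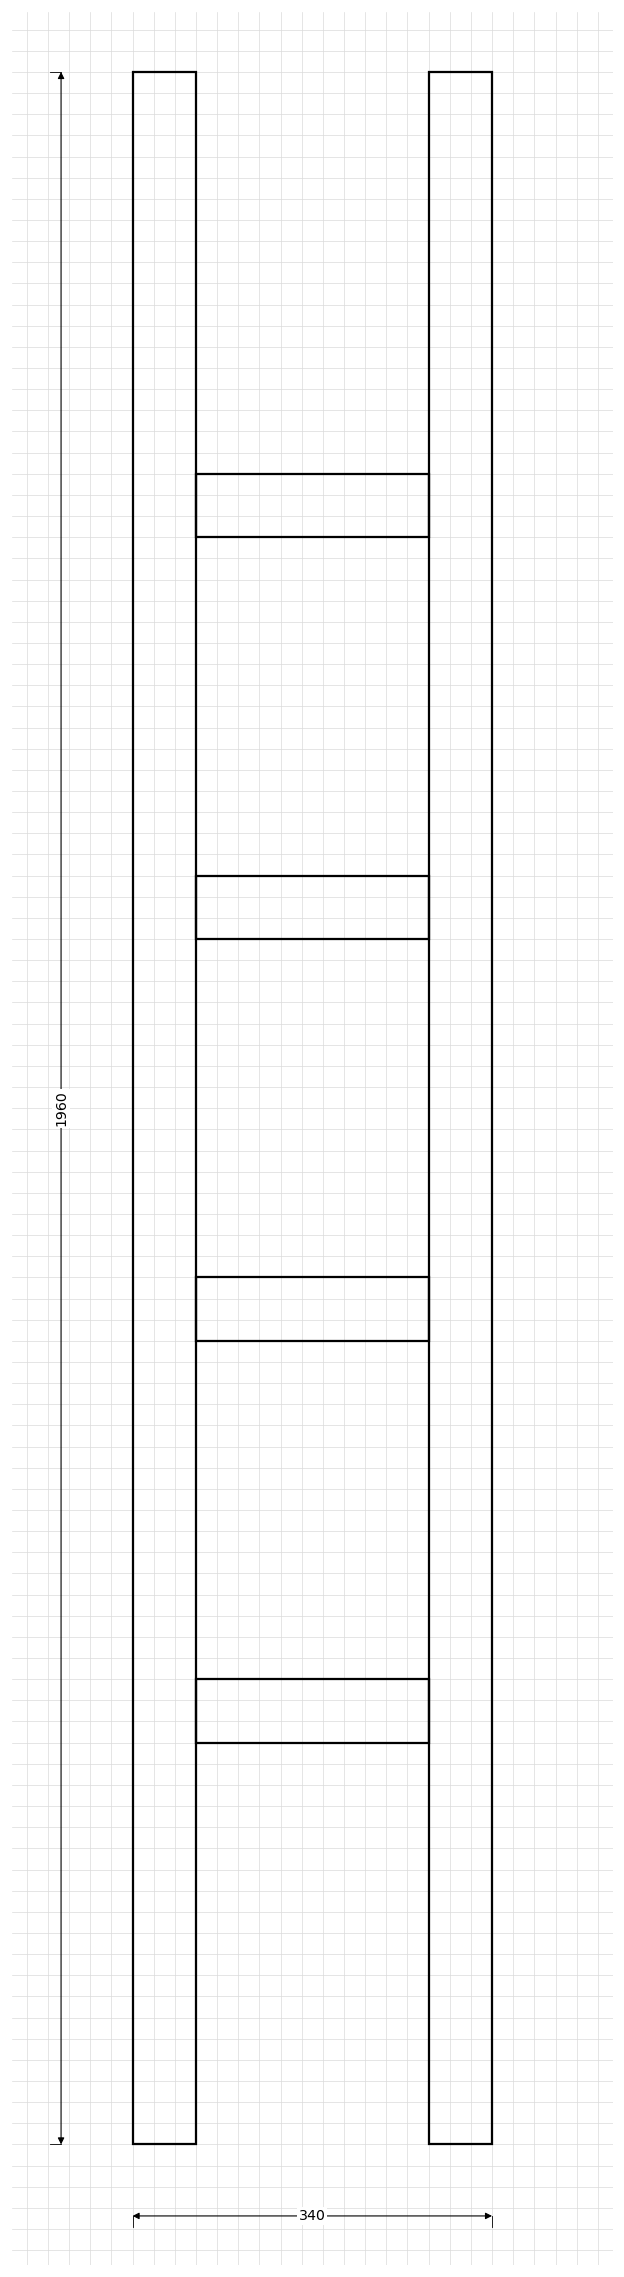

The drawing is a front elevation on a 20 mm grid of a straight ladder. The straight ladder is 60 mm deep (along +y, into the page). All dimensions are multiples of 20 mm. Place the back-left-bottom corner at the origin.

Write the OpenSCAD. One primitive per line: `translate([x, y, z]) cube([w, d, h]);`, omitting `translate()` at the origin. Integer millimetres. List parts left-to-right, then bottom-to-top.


cube([60, 60, 1960]);
translate([60, 0, 380]) cube([220, 60, 60]);
translate([60, 0, 760]) cube([220, 60, 60]);
translate([60, 0, 1140]) cube([220, 60, 60]);
translate([60, 0, 1520]) cube([220, 60, 60]);
translate([280, 0, 0]) cube([60, 60, 1960]);


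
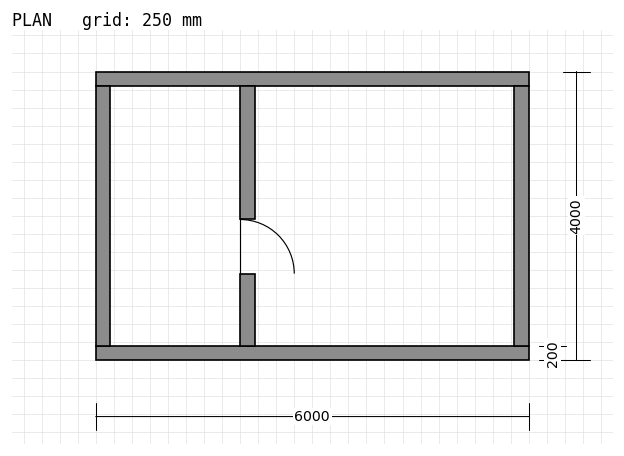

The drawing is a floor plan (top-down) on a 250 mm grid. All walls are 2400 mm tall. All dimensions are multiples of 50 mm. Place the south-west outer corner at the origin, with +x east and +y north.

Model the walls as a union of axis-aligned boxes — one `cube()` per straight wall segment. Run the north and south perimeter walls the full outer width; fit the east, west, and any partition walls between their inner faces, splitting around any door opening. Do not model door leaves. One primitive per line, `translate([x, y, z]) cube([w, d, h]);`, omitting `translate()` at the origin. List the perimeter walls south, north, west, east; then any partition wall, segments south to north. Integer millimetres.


cube([6000, 200, 2400]);
translate([0, 3800, 0]) cube([6000, 200, 2400]);
translate([0, 200, 0]) cube([200, 3600, 2400]);
translate([5800, 200, 0]) cube([200, 3600, 2400]);
translate([2000, 200, 0]) cube([200, 1000, 2400]);
translate([2000, 1950, 0]) cube([200, 1850, 2400]);


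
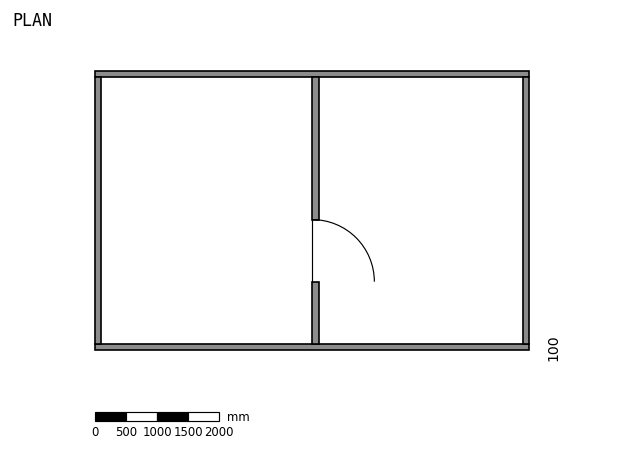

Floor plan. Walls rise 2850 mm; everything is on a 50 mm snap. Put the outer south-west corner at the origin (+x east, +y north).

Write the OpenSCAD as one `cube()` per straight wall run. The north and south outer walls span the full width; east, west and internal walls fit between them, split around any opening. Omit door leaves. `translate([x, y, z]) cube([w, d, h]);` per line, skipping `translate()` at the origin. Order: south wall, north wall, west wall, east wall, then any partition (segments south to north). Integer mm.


cube([7000, 100, 2850]);
translate([0, 4400, 0]) cube([7000, 100, 2850]);
translate([0, 100, 0]) cube([100, 4300, 2850]);
translate([6900, 100, 0]) cube([100, 4300, 2850]);
translate([3500, 100, 0]) cube([100, 1000, 2850]);
translate([3500, 2100, 0]) cube([100, 2300, 2850]);
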